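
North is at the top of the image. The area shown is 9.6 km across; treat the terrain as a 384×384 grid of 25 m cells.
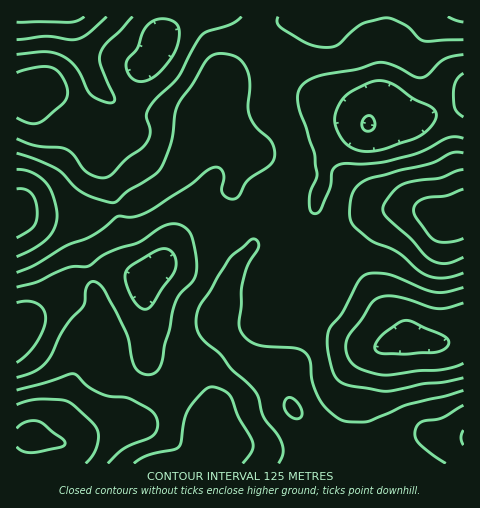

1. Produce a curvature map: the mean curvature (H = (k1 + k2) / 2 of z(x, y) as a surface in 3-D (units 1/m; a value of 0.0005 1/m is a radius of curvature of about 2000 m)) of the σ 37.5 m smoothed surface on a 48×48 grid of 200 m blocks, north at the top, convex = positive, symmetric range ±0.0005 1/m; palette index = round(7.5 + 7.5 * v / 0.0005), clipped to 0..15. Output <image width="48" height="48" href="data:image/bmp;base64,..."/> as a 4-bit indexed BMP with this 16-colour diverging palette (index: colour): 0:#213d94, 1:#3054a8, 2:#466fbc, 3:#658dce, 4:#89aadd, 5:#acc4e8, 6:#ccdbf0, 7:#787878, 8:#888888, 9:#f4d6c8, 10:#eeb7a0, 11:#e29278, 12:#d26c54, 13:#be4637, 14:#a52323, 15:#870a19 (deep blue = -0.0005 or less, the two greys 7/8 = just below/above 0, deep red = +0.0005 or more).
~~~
<image width="48" height="48" href="data:image/bmp;base64,Qk32BAAAAAAAAHYAAAAoAAAAMAAAADAAAAABAAQAAAAAAIAEAAATCwAAEwsAABAAAAAAAAAAlD0hAKhUMAC8b0YAzo1lAN2qiQDoxKwA8NvMAHh4eACIiIgAyNb0AKC37gB4kuIAVGzSADdGvgAjI6UAGQqHANuqrf66h2QiaqhjE3iZh4m6mWi3ZjeYre/c3/65iZmZvrZSADI1V5m7qovYaIqZvP/97+24eb3/u4IQAkM0WIeaiZmYm8273P/ZirzJirzuuVAAOHZlaZipaIZXqs66ve7JeKqHjO3cqFESWnaZrv25V4iJqu+2e93smZdlirzKiGNDOYe+//2GVnmom92ne83arKiImpiIm5VUJoV8//pDV4mWioiYiquoradme8l3rdhUElRa3chCWLyniYmoiYeImnMyN5ZFecgzQ2iL3bczV5qWeJy3iVRWaZVUNUEkaJckiryqzKdVZmdTVnllZjNFWbdVV1I1epZFrf/Ly8yXZDQiVmYzMlRXacmGaGNEe5d3nf/czO6nUgABQ0UhElVYrv7sqmRmjKiYnLh3ebuXQQABMAIAAjNHrtzdy3RWi6iZmoITRWeZUiUyQQESMwA0ioiZqnISaqrMqEEDRFVphVhkUyRXdAATeYiZulIDiqvf+TAURXVJynd3URaIYgAkeWaKykEmqpvO/WInmJd7yoVWQjaIYyE1ZmeryCAmu6u9/XM524e9uWM0RWealVV3ZXrdxxAWvZaN+mMWy4e9ylIzRmiql3h1VFnLlAASV1Jc/JUTiYir3FNVZ3m6h3hSIzaGQgAAAkVq3KczVni9y2V3eJvdyYqEMTZVQ0IAAViIvbhlNYnvqXV3dnve6oqoY1dFZqggAWuov+y3R6nMdnVmVFndyrmphopmd7xgBJylR87aVqmIU0aGVFr9vM3amZynmryDJphzAb66dXh3VEeoZmr9vb/5eazZi8uVJXZUJKuJhEVUWbrKeZruzN7oWr37ecy4VXdDV4d3ZVQjW+zbi+7+3v7IWKvbid3blkZlm4VUN4QlebzajP/9z//YVomZnO7spzWL/6UzWZQje8zJre3Zjf/piIdka7zsu3Vp3ZZEi3UwSs24v+ymfN7KqWQwOYi7vJYjiohlrHZyWr3JvbqFe82oqVEQSXZ4zrczaZmYmlV2nbu5qohli8uHioMBV2Ml3+hSN6vcmWV4rIZleHdnzZZFeZQCaGQjn+pjSbvciIeadiEyREZ57mEUinICimMje8u6vLmqmYabcwACRBNp3FElrHIianETarq97IeJqoeYUwACVRA3mUI2m2IzWZU2iaqrynZWqoiGQwAlVSAmZiFHmWNHiqiLqbzN2VMTmWd2ZiFHVUI3ZVRXh3ic64aMy6mc2lMkiHdmh0ISI1Vph2UQEm3/+mV5vLiL24dWd3Y1ZVMAFJqqhiIAAX//pSJWaKrP66hEZ4U2hmQBNs65YxEABJ/8YgADRHrO7clEZohmd5c0V96WQjQgBL3JQRACRorM3cY1VHqGect3mu6UI2ZTN8t0EUUwFZz9uoMjNYqZvNyIq+6UNIhmeslkNYhAA3rMh4dSJpmbyZp2eLyXd6lkaJhlepQAAnmJmKumWJq7p2h0VoqpmphmeallaYMAAIuHiIq7u6zamGdkV2iXipeKm+uGVmMAAnt0RorNypvJiWd1d0eXig=="/>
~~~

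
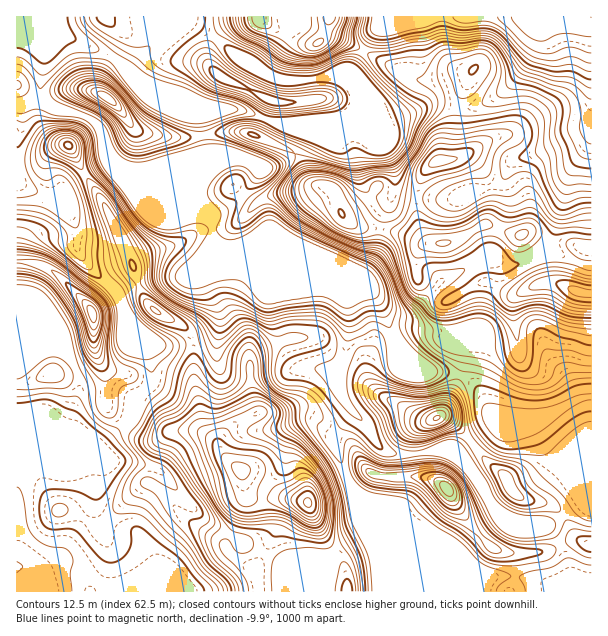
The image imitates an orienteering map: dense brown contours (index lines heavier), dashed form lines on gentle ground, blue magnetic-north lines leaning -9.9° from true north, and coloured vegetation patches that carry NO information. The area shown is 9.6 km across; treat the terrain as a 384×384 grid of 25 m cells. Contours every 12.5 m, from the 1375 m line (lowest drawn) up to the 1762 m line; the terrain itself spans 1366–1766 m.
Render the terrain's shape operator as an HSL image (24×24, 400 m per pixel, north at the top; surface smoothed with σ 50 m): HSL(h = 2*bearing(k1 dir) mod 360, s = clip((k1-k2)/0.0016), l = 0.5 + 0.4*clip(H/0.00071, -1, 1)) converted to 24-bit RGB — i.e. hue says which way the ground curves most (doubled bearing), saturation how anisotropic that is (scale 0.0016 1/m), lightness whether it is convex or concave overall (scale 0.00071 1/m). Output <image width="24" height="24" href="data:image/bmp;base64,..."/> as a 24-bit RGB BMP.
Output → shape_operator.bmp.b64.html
<image width="24" height="24" href="data:image/bmp;base64,Qk32BgAAAAAAADYAAAAoAAAAGAAAABgAAAABABgAAAAAAMAGAAATCwAAEwsAAAAAAAAAAAAAhHmAgHh/fYt7iHd0eoJ2foB+gHd9eD1aa3RBf8ZkfJZvfHyAfn6Am89wdTS6bGqAgH9/gH9/gH9/gGRUn59OgXlcc4BrgXtwf3RzeoV0fXBykJB8foqIf3CBdk1jcVyQoMu2bp6Tmmhpe3xigoJQdcxtfzWae3iAgH9/gH9/eUlj0GlgjcLsjobbfGC3pmOBfmyKk4F2bYqHgZWBgXZuelFvcH6bZL7BuUY5g20tcn89fC07pfJjK75+bjl1f3+AgHN2fDdCUbY/dfSjaiUudXM2lj9BecK6ZmqEk6SkeoObdmWMqWmKZIKQfbCWXiFKxHNgtMfTdFnOhpbf3vPYGRuHeFN9e25NbDlLsVFmsvvAWxR6tSkuTeK7YcexeVpWb4qJeI1xhnFyZHSBh2yujJm1ejJnT1Oue7N2oa5/TpiQWq+U8fLLOQNU5id6iJz8X334z/z6xWn4SwhTvu3DXGKIhV5pgHZ/eoR8gHx4eYB5gW1xYkQ2rVstQ5GNZ5eaiMmcj5u0g4WpasyYyJpbOwZhof24aBYJX3EAn5cEYQwobPXGpF67qFGckXGHf4CAf4B/gHx9f21wgUxRRa/Dp4rTk4/KdKy9qb6DgIJMfKE7ark6aiA9RLKTkSZKpDWF54q0mdsMAO5YOJk4cmNOa31blnGVmoKWd4BYe29fbFWHm76XV5KRN5dxn1l4tL16UV+iyIrJzN3pejPOZo6qek2Mcytdacagg9Dn6tX2h3XlUTdngXNlgoBXTX5Id5VkoHW8caqtR3SYsLRhi2ZyTIZ6WldzrdB/O0FfvsZBb6srgDVTnllgYTp8gdjRb+63bHoZkG8o2w4kekxwjVthgKt8baWcaXZMXYV3vK1zgBuCm/J8SY+/ckahYXGVx8uFQStw2d2kojuYbm1PgYBbVYKJmLZkhUcyekNKcmMnrq9LZXGakIO1dLKZjmKHkHeZf4B/gHp6bBaJ6f/EHx1SbDExaYwui9h0JkKG09mwmjvOmYG5k5y4S4q+qICanUimh0mxisWndKGoZl6KvcBjkVSFh1lfiIVbgH9/dj1xJsSl5v/MGQA8jPTqzfn+mGLVWDSFhNRvVzB2pnmzuY2Qezl+gaFplC2RhSwl4K1hWJ41WS9IydFbWUA4i1RSoJJqalI4fSCCzP/ktgBTXhB9mP+EQSAeXjQohqVXklQ9d2ZQa3tDhHxBgWViaHtVQQ1B3fLAQM2tzIPUYXbOhJLVxJnneKHbt83vkq/4zP/2eQo/hCZbmM+M0bpvNjJWaIBzfIFwgXx3gH9/gH9/gH9/e1FIQBYPK3+N2e2fellIRoM8bJNaeoJESZk6uLZIcEwprqw0i0sfVipsi1Z4svGsb2TSsGbeVVa0jGBqaodQfoB+e0NBTg8KqjkRiO7kHsvnmMujoJ7Xt4zSTVJ/gGm6XrqKSYGtjqLAnYSnp2aQYCxxmdtygPaSRBApc3FEnWxYYUaP5ZGiTxxVpitmi8Lf0vPvdp2+SGyYprpwUYVTY0SW1KnfT4a0zaiVP2KIm3J7f19IiGpRTDBwzP/OYgdRgHZ+gH9/bWiErnC4OMufkkP/vLnklsLEldm4m0CzR2GQzJ1bcXFNT3FEb5QzdVdWtb1tSFRya49knE6YjUE/S/dBpbIAeDRAb4BMfIB4eoCAQ6VnvFtBDSgLSewfnu/MyTnVJi7anjfq64TWz4K1YKqYWahrVIR9sap7Wmt9YH91ODuhy63v1fbbIQZF2TlVdcKpL9i1OaO7lDFCtxQTgfj/Wv3TgVwfZksufoI4Fjgbc4Y/38arp4PHxoLFdl6VZKJYb5SCWV53QJGlGNsity0AMwAetP+0ebzpwiDRmSuzHZH5atj/cCYAQDYGYnAsbYFegIB/ZFZ5J4BTz8FgeoBVmmtltoy4rImji2aOXWN4TJw+phRx/BT/zPz/kP/qTxQtfmZceDUxdUIWANpGzPD/wLn/2dD7SnXof2yAdjJJY6hPUZ9AppFhUYhEUYlXpIuUo3uxXV2jhHq1NHCdf9y25dhfUQgpkkxbqEmuZmvL0Pv5HJH5PgwDNSoAJTMAXGEWciZXldHFgqu5f3Gfl4mkr6WSP8GgZpWWj16Ell+WlWVbVnZjf5A6czIboW9ObqeeZoaddMGZnSsYSwwMp5U3qrLq89X2EcTfQv//eZHMnYXAhI+/fY/L3c/edV2tZkJdfXNbiXZmgXh1dXWBnEOek7+vfqKceXuEcH92entcpCa1ybbgnODWVouRu2hZ5dqqFU1ZV2YzYHgzc5osUFwjqpgcfikzeWNseIRugH1t"/>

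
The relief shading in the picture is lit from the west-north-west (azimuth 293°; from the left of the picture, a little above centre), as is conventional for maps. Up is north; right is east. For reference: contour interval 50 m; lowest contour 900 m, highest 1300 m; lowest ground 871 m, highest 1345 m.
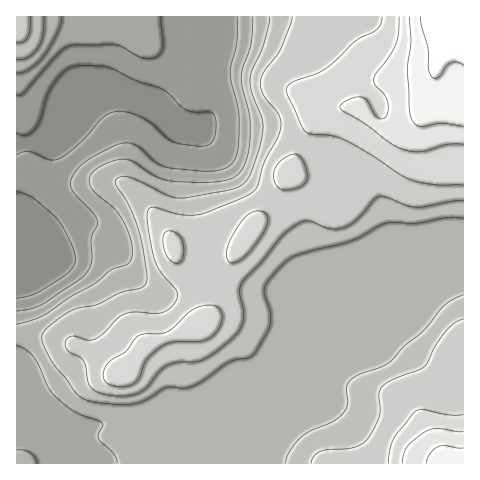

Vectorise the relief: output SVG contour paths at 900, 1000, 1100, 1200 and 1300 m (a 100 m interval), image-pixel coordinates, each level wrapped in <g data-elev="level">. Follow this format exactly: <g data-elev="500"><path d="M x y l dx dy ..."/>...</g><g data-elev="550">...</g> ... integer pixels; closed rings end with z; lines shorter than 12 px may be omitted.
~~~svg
<g data-elev="900"><path d="M17 192l16 6 24 20 13 24 5 17-3 10-11 9-26 16-18 4"/><path d="M17 133l9 2 8-5 5-8 8-26 7-13 13-14 13-4 29 2 27 13 24 8 8 5 12 12 7 5 7 2 14 0 5 1 2 3 1 7-1 13-3 7-6 3-10 0-23-4-21-18-9-6-14-5-13-1-7 2-6 4-21 23-23 18-10 1-21-9-6 1-5 3"/></g><g data-elev="1000"><path d="M37 463l-2-5-5-5-6-3-7 0"/><path d="M17 345l9 5 8 7 14 31 9 10 19 14 26 11 1 3-4 7-1 5 16 16 3 5 0 4"/><path d="M17 73l5-1 6-2 15-14 15-24 4-15"/><path d="M253 17l-2 28-8 23-2 9 1 11 8 29 0 26-3 16-6 13-6 5-8 3-27 2-26-1-10-2-12-5-19-12-7-3-13 2-16 7-7 8 0 9 5 8 21 17 8 12 8 22 0 9-1 7-5 5-15 5-16 14-25 13-25 18-13 5-15 4"/></g><g data-elev="1100"><path d="M463 319l-9 4-8 8-10 15-8 16-4 5-32 13-11 8-2 7 1 15-1 7-7 15-7 9-12 7-32 3-7 5-3 7"/><path d="M17 42l5 0 5-4 3-7 0-14"/><path d="M292 17l-2 8-9 24-16 21-4 10 0 7 2 6 15 20 3 12-3 12-14 27-7 23-4 5-8 5-45 17-19 1-27-8-5 2-2 5 1 9 7 36 6 14 15 17 1 8-6 9-9 6-8 1-21-2-10 3-7 5-13 14-8 5-7 1-14-4-7 3-2 4 1 5 4 5 10 4 4 4 4 21 3 6 7 4 11 3 14 1 11-2 12-6 13-16 8-7 11-3 22-1 20-12 15-14 7-10 2-12-5-22 4-10 20-21 18-23 19-14 8-2 21 7 14 0 13-8 18-20 5-4 7 1 20 8 10 2 37-6 10 0"/></g><g data-elev="1200"><path d="M463 432l-25-3-12 2-19 15-3 8-2 9"/><path d="M399 17l0 16-3 12-6 10-13 18-3 5 1 6 9 10 3 7 1 8-2 7-3 3-5-1-4-5-7-13-6-3-7 1-8 3-6 4 0 4 24 14 27 21 14 6 16 2 26-8 16 0"/></g><g data-elev="1300"><path d="M420 17l2 9 6 23 1 20 3 8 3 1 3-1 9-11 4-3 7-1 5 3"/></g>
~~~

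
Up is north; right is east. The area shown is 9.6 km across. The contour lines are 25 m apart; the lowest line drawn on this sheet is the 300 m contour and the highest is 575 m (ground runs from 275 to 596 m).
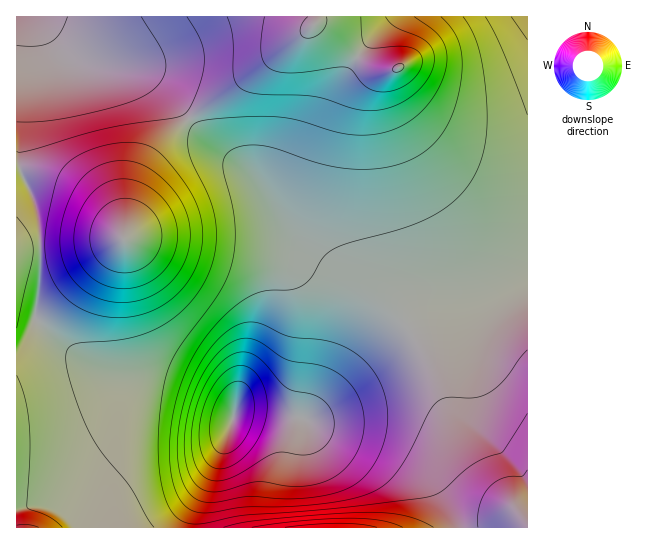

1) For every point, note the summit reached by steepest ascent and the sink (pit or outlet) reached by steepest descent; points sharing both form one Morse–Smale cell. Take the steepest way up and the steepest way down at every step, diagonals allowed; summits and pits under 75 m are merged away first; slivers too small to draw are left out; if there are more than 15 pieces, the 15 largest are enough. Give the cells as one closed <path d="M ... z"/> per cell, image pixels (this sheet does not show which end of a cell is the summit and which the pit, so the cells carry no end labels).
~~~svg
<path d="M38 16l-22 1 0 510 177 1 4-23 30-67 6-23 4-3 24 0 44 7 6-6 14-24 32-59 7-19 0-12-5-10-10-10-46-34-48-67-16-14-21-15-25-24-31-38-11-8-18-8-36-6-24-8-17-14z"/><path d="M527 16l-488 0 0 2 17 25 17 14 24 8 36 6 18 8 11 8 31 38 25 24 21 15 16 14 48 67 39 28 17 16 5 10-1 18-14 29-32 56-12 16 2 1 79-75 35-28 29-15 56-14 22-10z"/><path d="M527 277l-21 10-56 14-29 15-35 28-79 75-46-7-24 0-4 3-6 23-30 67-4 22 334 1z"/>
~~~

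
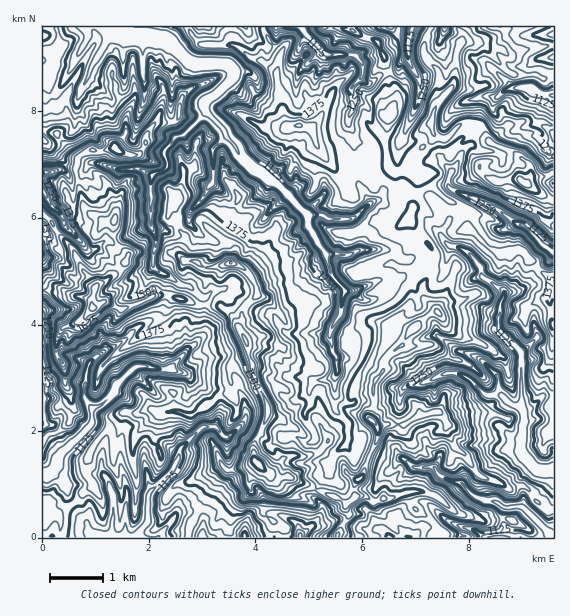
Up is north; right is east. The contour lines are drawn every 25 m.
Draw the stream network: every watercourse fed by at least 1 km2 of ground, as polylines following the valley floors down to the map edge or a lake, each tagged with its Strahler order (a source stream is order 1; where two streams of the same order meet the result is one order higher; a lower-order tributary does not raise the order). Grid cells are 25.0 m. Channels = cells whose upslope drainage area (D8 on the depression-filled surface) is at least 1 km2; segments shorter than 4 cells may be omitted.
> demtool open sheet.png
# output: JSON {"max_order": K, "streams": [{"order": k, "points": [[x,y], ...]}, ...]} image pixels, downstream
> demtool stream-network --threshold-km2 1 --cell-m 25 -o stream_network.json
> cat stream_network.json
{"max_order": 3, "streams": [{"order": 1, "points": [[413, 467], [416, 468], [433, 467], [440, 476], [452, 481], [461, 483], [469, 492], [476, 497], [479, 497], [487, 501], [495, 501], [505, 508], [511, 508], [512, 507], [521, 507], [524, 508], [553, 537]]}, {"order": 1, "points": [[347, 444], [348, 441], [348, 423], [335, 409], [335, 377], [336, 375]]}, {"order": 1, "points": [[227, 437], [224, 436], [216, 427], [204, 427], [201, 428], [180, 449], [179, 452], [179, 459], [176, 461], [172, 471], [152, 491], [151, 491], [148, 496], [148, 520], [140, 532], [133, 537], [96, 537]]}, {"order": 1, "points": [[305, 413], [305, 411], [311, 404], [309, 389], [313, 381], [316, 380], [325, 380], [331, 377], [333, 377], [336, 375]]}, {"order": 2, "points": [[523, 411], [524, 413], [524, 424], [523, 425], [523, 435], [521, 436], [521, 452], [523, 455], [535, 468], [540, 471], [549, 471], [551, 469], [553, 469]]}, {"order": 2, "points": [[93, 409], [92, 412], [92, 423], [91, 425], [59, 456], [55, 469], [48, 475], [43, 475]]}, {"order": 1, "points": [[43, 401], [43, 424]]}, {"order": 2, "points": [[501, 396], [503, 396], [511, 404], [516, 407], [520, 407], [523, 411]]}, {"order": 1, "points": [[500, 389], [501, 396]]}, {"order": 1, "points": [[423, 383], [432, 380], [435, 377], [444, 375], [445, 373], [459, 373], [469, 379], [485, 395], [500, 395], [501, 396]]}, {"order": 2, "points": [[336, 375], [337, 373], [336, 356], [332, 351], [332, 343], [329, 337], [329, 335], [331, 333], [331, 329], [332, 327], [341, 313], [341, 304], [343, 303], [344, 289]]}, {"order": 1, "points": [[185, 373], [169, 369]]}, {"order": 2, "points": [[169, 369], [160, 369], [159, 368], [151, 368], [149, 367], [136, 367], [132, 369], [116, 385], [115, 388], [115, 392], [104, 403], [99, 407], [95, 407], [93, 409]]}, {"order": 1, "points": [[183, 355], [183, 356], [169, 369]]}, {"order": 1, "points": [[101, 353], [89, 364], [87, 371], [87, 381], [84, 385], [84, 396], [89, 405], [93, 409]]}, {"order": 1, "points": [[353, 291], [345, 291], [344, 289]]}, {"order": 2, "points": [[344, 289], [336, 281], [331, 273], [331, 271], [328, 265], [328, 261], [327, 260], [327, 253]]}, {"order": 1, "points": [[187, 285], [183, 285], [177, 283], [168, 275], [159, 272], [153, 267], [153, 252], [156, 247], [156, 237], [151, 227], [151, 201], [152, 200], [152, 197], [151, 196], [151, 181], [153, 176], [157, 172]]}, {"order": 2, "points": [[327, 253], [319, 245], [312, 231], [309, 228], [308, 225], [308, 216], [307, 215]]}, {"order": 1, "points": [[360, 251], [357, 251], [351, 255], [327, 253]]}, {"order": 1, "points": [[452, 247], [457, 247], [468, 252], [481, 268], [481, 276], [484, 279], [492, 283], [496, 287], [500, 288], [504, 292], [504, 297], [500, 304], [499, 328], [500, 331], [520, 351], [521, 353], [521, 407], [523, 408], [523, 411]]}, {"order": 1, "points": [[63, 217], [60, 213], [51, 205], [43, 191]]}, {"order": 2, "points": [[307, 215], [276, 183], [268, 179], [259, 171], [256, 171], [252, 168], [240, 156], [235, 145], [225, 136]]}, {"order": 1, "points": [[368, 205], [365, 207], [353, 219], [328, 219], [321, 215], [307, 215]]}, {"order": 1, "points": [[209, 187], [209, 185], [213, 181], [213, 148], [223, 139], [224, 139], [225, 136]]}, {"order": 1, "points": [[451, 173], [448, 179], [448, 185], [453, 191], [456, 191], [463, 195], [465, 195], [473, 199], [476, 199], [491, 207], [493, 207], [505, 216], [511, 219], [516, 224], [521, 224], [521, 225], [525, 227], [540, 241], [543, 245], [553, 252]]}, {"order": 2, "points": [[157, 172], [161, 172], [167, 168], [167, 160], [164, 156], [164, 152], [165, 149], [173, 141], [173, 139], [177, 136], [181, 136], [184, 135], [204, 115], [204, 108]]}, {"order": 1, "points": [[125, 169], [141, 169], [149, 175], [157, 172]]}, {"order": 2, "points": [[225, 136], [225, 133], [223, 128], [205, 111], [204, 108]]}, {"order": 1, "points": [[349, 117], [349, 115], [353, 109], [353, 95], [352, 93], [352, 87], [361, 77], [363, 75], [363, 64], [355, 55], [327, 55], [304, 32], [301, 27]]}, {"order": 3, "points": [[204, 108], [204, 103], [208, 99], [216, 95], [233, 77], [233, 69], [228, 64], [195, 64], [188, 61], [168, 41], [165, 40], [156, 39], [155, 37], [149, 37], [148, 36], [124, 36], [115, 32], [111, 28], [109, 28]]}, {"order": 1, "points": [[419, 95], [419, 91], [420, 89], [420, 81], [419, 80], [419, 77], [413, 71], [408, 60], [408, 55], [407, 53], [407, 43], [408, 41], [409, 27]]}, {"order": 1, "points": [[503, 92], [507, 89], [512, 89], [513, 88], [528, 88], [529, 89], [537, 91], [543, 95], [553, 95]]}, {"order": 1, "points": [[88, 77], [93, 63], [104, 47], [105, 41], [109, 36], [109, 33], [111, 32], [111, 29], [109, 28]]}]}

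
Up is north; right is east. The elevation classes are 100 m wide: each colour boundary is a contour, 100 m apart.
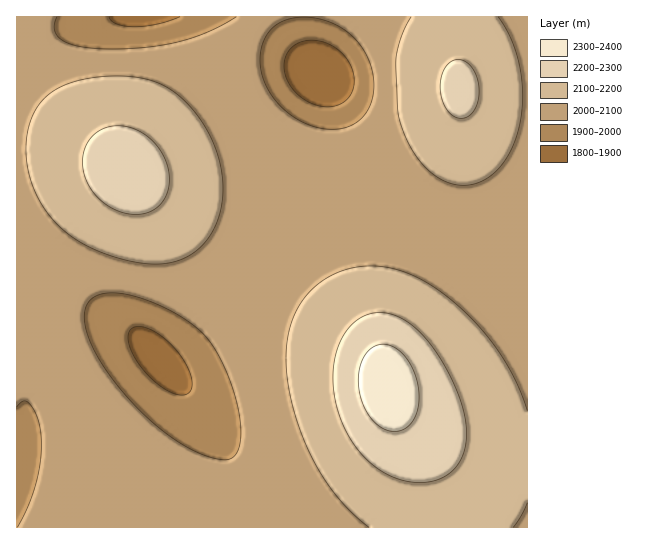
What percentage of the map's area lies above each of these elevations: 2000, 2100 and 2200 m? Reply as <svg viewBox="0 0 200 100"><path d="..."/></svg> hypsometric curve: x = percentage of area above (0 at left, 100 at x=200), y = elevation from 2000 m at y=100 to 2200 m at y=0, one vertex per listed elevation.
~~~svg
<svg viewBox="0 0 200 100"><path d="M175 100l-101-50-55-50"/></svg>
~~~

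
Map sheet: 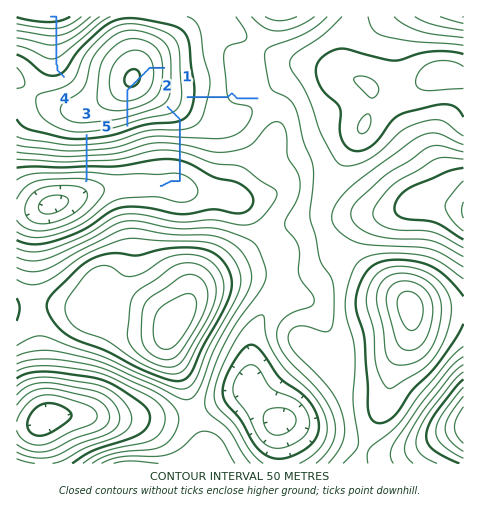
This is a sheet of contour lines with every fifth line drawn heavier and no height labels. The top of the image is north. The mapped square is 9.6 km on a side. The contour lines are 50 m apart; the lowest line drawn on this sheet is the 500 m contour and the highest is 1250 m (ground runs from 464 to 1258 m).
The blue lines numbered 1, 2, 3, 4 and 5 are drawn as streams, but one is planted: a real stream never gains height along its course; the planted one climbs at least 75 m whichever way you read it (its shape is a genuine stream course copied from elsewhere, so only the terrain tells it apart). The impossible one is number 5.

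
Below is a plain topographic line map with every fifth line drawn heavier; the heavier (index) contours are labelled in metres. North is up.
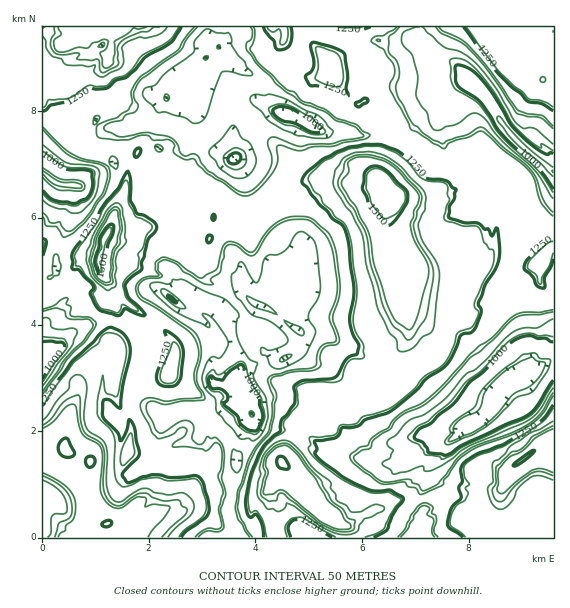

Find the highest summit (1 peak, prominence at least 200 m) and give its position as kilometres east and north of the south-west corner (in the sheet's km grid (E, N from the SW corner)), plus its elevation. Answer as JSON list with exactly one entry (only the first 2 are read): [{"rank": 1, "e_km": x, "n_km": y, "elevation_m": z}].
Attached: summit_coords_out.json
[{"rank": 1, "e_km": 6.56, "n_km": 6.44, "elevation_m": 1588}]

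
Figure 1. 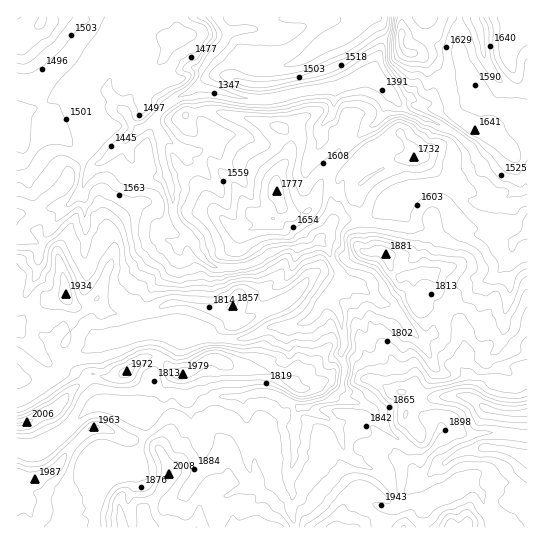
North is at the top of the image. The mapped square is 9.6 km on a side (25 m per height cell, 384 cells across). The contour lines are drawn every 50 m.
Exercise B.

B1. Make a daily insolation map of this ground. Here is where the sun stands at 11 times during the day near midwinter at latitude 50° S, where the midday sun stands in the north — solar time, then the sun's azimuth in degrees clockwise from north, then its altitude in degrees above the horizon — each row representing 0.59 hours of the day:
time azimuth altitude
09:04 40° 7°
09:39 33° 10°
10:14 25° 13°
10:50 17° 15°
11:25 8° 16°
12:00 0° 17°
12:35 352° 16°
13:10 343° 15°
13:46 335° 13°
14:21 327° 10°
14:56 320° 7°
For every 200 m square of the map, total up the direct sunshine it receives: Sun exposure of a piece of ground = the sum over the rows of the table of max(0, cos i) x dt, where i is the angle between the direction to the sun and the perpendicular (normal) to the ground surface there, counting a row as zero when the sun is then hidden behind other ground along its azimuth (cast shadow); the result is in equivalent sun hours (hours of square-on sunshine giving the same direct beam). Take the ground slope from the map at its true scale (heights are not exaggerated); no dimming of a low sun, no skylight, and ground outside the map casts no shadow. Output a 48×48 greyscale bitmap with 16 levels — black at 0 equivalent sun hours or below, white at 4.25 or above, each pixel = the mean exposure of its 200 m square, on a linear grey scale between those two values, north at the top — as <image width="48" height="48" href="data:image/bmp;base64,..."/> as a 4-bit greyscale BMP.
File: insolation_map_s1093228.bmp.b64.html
<image width="48" height="48" href="data:image/bmp;base64,Qk32BAAAAAAAAHYAAAAoAAAAMAAAADAAAAABAAQAAAAAAIAEAAATCwAAEwsAABAAAAAAAAAAAAAAABEREQAiIiIAMzMzAERERABVVVUAZmZmAHd3dwCIiIgAmZmZAKqqqgC7u7sAzMzMAN3d3QDu7u4A////ADI0VlVVZXh4h2d4iJp6qYmGeamZmXZkMzRVVFV2dWeIh2ZnmJeJqoiYibd53LlSI0VVRVV4e5RWdmeGeYeHiYZkNjRnmqZVVFQzRlV8u6QjZ0NYh3dWeJZGpkEBNWRVZUUhNVVXh3ciSHdnZWZ2eIqrdGYwASMzIs3WJEVVVEV1V3Z2VlV2Z4u1NFdyAAABIqmbYjRFVTSZd3ZmVWVmZoY0RYmZcQAAExAmowEiJFeIdmZmVVVmVnRVZ1I6u4ZXqwABWSACeLt3dWd2ZmZVVmZ2dBEleIh1RDAAFribp3mGZXd3dlRGiFZWYhZSIRAAAPtBEny4VEaId2Z3ZlIVQTV2RUQgABECMq3qMjQzM0MyFFVUZjEAJ6hREmUQAAbO/0atsxEAASIAEAAAAAAAADIAEkSJmK7tzDRYyzAAATMAAAAAAANnYjMSi7i///yHd3ZEaIiWMhNGMAASJHl2iUerqqqqVpu4VWMlecze1RPfxiV4iHqaenaZiJqVdmiaqTJlJGeK3szM7//+3dvLpFl4aayGiHZYdxZkVEVWi8uXirhWq7rLqVV2ialYdoh3h0UzUzIjNFVUQyEQA0WImWaHmFIjVnZ4h3QyEhEBEQAREQJFIAAUd1iJlzATZ3dmZoUxASJWZmMAE1U0hiABRziIcxNDWId2h2dUNpVWd6zLzMuGaaYRE2Z0ITRTVomHh0inZ4hWeIz/7d7sp5yCETQhEBQjRlipeGaGeIhUeZjMzO///HnHISAAA0MjIkNpioiWiHd0aLqZmkADari9lhAAFZuqdUZmm7d3l3WGeZmHdCIAAEd812IRNWi8zJiHeMp8lmd3ZndmYzQxAAADZWbL3dupmql1ZlNsl3dodlQjEjIhAAEAE23v/cuGd2ZUNXh3t3Z5ZENiASSFMSEAEmmaqYZWVWd2ZEZ3q3mpdCNTRFp1d0NSESI1ZmZ2Z4h3ZVdTOKmphlZnd5lpg0eIQiIzRVeYiGVomZh2ImmKqqlmaJVpZVZ4YzMiIjV4hVVWZpd3ZGqYh4lEeVSWZ3Z3dEdRAAASRWlyAnd3d0mXdkU2lklleYRXh3V2MQACVWUyElZ4mkJndWVIdpdniadGh4hFZUMzREIRE0V5lkIlZmRzJXZ4iIhUeGqlRmiWRRADZkVVVUQROYQhE0VlQjVVdmXOhGq9ogA2ZVVVVFZkMVISNCEAE0VUSHVK27zFEEdmZVVVVFZ5UQN1QhJYvu2UJnYyjucAJnd2ZGVVVVVTEyBc29/8us7+x6qHVTI0RVVUQ3ZlRmVhJDACepUQAAFHmKunQhACRVVDIVVWVEQ0M0IAEgATVTEAABRlMQASRVQidyJFZ1Q1VUVpU0arvN24MAAiEAACRUMplgEkVnVFZmUyAmh1REWK21ABIAASVDJoVhESRWZUVmUxATd3ZmQ1esowMzVlRDNlWEIRNFdkRFRDMhWZiIhkVXm2NWlzMzRVV2QSI1ZkRWd2ZnVndUVmNFWLp3h2MiRVVXdUQ0ZlZndnrKMiM0RFVFVXd4d2MzeGVQ=="/>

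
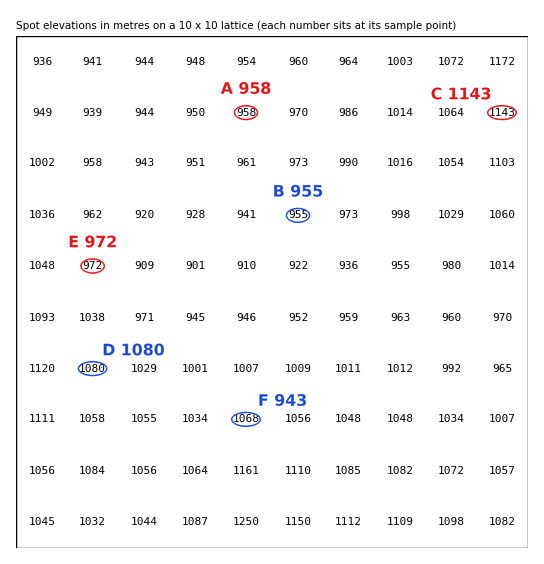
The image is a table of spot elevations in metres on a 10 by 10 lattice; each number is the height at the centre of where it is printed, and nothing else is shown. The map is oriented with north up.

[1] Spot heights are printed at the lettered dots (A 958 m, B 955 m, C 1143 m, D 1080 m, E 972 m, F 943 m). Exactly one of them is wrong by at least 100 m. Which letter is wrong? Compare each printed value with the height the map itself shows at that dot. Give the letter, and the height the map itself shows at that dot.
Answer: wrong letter F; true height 1068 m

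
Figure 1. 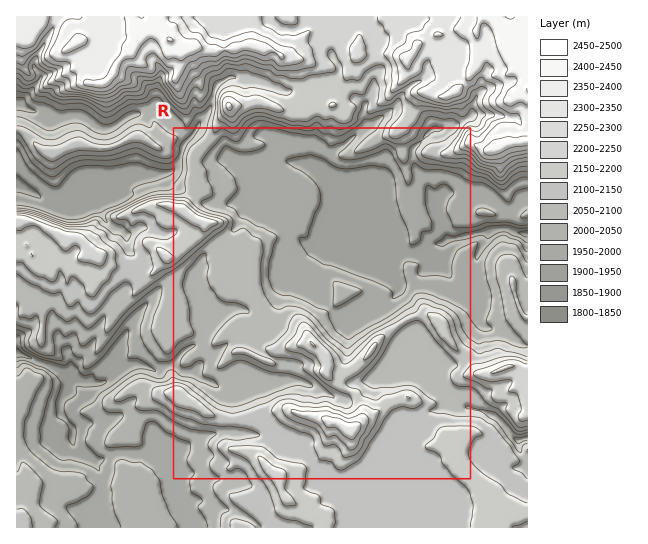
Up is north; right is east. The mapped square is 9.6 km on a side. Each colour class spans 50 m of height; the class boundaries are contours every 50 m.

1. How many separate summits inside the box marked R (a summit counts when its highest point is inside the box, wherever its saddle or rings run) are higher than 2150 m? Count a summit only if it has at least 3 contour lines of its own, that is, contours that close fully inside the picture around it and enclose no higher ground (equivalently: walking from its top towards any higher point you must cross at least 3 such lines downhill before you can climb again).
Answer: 1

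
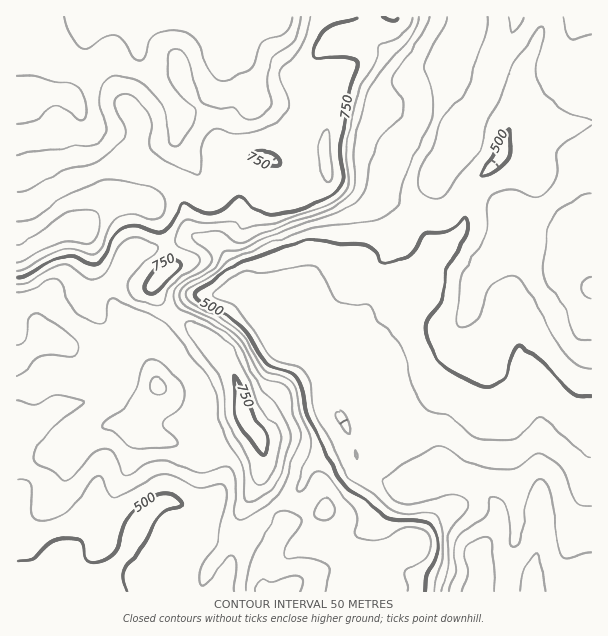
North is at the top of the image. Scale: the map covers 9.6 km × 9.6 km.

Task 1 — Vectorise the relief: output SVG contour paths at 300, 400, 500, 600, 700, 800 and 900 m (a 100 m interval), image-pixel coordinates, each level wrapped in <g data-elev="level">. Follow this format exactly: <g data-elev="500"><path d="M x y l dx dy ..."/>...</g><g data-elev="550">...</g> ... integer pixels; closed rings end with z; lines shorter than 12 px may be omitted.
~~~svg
<g data-elev="300"><path d="M461 591l6-18-2-18 1-7 7-7 12-4 4 2 3 6 3 46"/><path d="M520 591l3-21 7-10 6-6 3 3 6 34"/></g><g data-elev="400"><path d="M441 591l7-24 1-24 1-10 5-9 12-14 1-4-2-5-5-5-9-2-12 3-23 8-12 0-6-2-8-6-7-9-2-6 2-5 11-7 36-21 6-3 6 1 24 15 15 5 13 2 20-1 19-13 5-1 4 1 12 7 8 7 4 8 6 20 3 5 6 3 9 1"/><path d="M357 459l-1-3 0-5z"/><path d="M350 434l-5-3-6-8-3-7 0-4 5 0 6 5 3 9z"/></g><g data-elev="500"><path d="M425 591l2-15 8-15 2-9 0-15-4-10-10-5-30-3-7-2-20-17-22-16-8-11-28-57-6-27-4-9-8-7-18-6-6-4-23-34-16-13-28-16-4-4 1-5 20-12 20-15 70-23 57 4 13 6 7 11 13-1 15-7 14-19 24-4 7-4 9-9 3 7-1 11-19 28-2 9-4 26-4 7-10 12-2 6 2 15 10 21 9 9 27 15 8 3 7 0 9-3 7-6 3-6 5-21 3-4 5-1 27 20 16 20 8 6 7 4 12 0"/><path d="M17 560l15-1 18-16 9-3 12-2 7 1 5 4 3 15 1 3 6 2 11-3 7-4 5-5 9-27 9-12 24-17 7-1 8 2 6 4 3 4-15 6-8 6-15 27-18 23-2 12 3 13"/><path d="M482 176l-2 0 1-2 12-16 10-23 6-6 1 21-1 8-11 10z"/></g><g data-elev="600"><path d="M325 591l4-19-2-8-12-4-25-1-5-2 0-5 2-6 12-19 2-6-1-3-3-3-13-4-6 2-4 3-20 38-7 24-2 13"/><path d="M318 519l9 1 7-5 0-9-7-8-3-1-3 2-6 10-1 6z"/><path d="M17 400l18 4 16-8 8-1 24 6-2 4-30 24-17 26 0 4 3 5 17 9 9 7 5 0 6-4 21-23 6-4 6 0 7 5 7 17 5 4 6-2 14-9 12-3 13 2 27 10 8 0 16-6 8 2 4 4 2 7-2 32 1 4 3 3 7-1 27-15 6-7 7-13 15-43 0-9-8-20-3-21-7-6-15-4-4-3-6-7-12-23-8-11-18-13-36-19-3-5 0-6 6-8 25-15 6-6 7-12 21-3 25-13 65-22 15-8 9-8 6-10 5-26 8-21 18-19 6-12 0-11-9-13 0-9 28-41 6-12 2-7"/><path d="M17 345l4-2 4-4 5-22 3-3 5-1 7 4 26 19 6 6 1 5-2 6-4 3-24 0-10 3-6 4-11 13-4 2"/><path d="M591 299l-7-4-3-5 3-9 7-5"/><path d="M591 193l-9 2-16 9-8 6-6 8-5 12-4 39 3 13 19 26 9 27 7 5 10 2"/><path d="M509 17l3 16 7-8 5-8"/><path d="M563 17l3 15 4 6 6 1 15-4"/></g><g data-elev="700"><path d="M258 485l8-3 7-11 8-28-2-12-19-25-20-45-9-16-10-9-15-9-12-5-8 0-1 4 4 9 25 33 7 12 3 12 4 31 19 32 7 25z"/><path d="M157 395l7-2 2-6-5-7-6-3-3 3-1 7 2 6z"/><path d="M17 284l10-2 22-13 13-4 10 2 17 12 9-1 6-3 4-5 9-21 5-6 7-5 9 0 16 5 4 5-4 6-13 12-9 10-4 8 0 6 3 6 6 4 13 5 9 1 5-4 5-12 4-6 21-15 5-6 0-5-2-3-18-9-4-4 2-11 8-10 6-1 16 3 24-2 5 2 7 5 3 0 50-12 26-9 14-7 8-8 4-9-1-37 13-57 17-27 3-18 4-3 12-3 6-3 8-9 3-9"/></g><g data-elev="800"><path d="M17 271l9-2 22-13 15-6 11-1 15 5 6-1 5-5 10-21 7-9 6-3 8-1 21 5 6 0 5-6 2-10-4-9-10-6-28-8-18 0-7 2-32 14-33 22-16 4"/><path d="M17 192l12-3 37-19 29-7 21-17 7-8 3-6-1-7-8-14-2-6 2-7 6-4 6 1 6 3 13 16 3 11-2 18 6 10 18 12 22 8 5 0 2-6-1-21 3-8 6-6 8-2 18 4 22-4 15-6 13-11 3-6 0-6-8-20-1-9 4-6 12-12 5-7 10-30"/><path d="M325 182l2 0 3-2 2-6-2-40-3-5-3 1-3 5-2 17 1 13z"/></g><g data-elev="900"><path d="M17 124l16-3 17-12 6-3 9 2 15 12 3 0 3-2 1-7-3-16-4-6-6-5-6-2-14-1-18-5-19-1"/><path d="M63 17l6 15 8 12 4 4 6 0 18-11 11-2 7 5 9 17 6 3 6-3 6-16 7-8 13-3 13 3 14 9 15 32 4 5 6 2 27-11 5-6 9-20 22-13 5-6 2-8"/></g>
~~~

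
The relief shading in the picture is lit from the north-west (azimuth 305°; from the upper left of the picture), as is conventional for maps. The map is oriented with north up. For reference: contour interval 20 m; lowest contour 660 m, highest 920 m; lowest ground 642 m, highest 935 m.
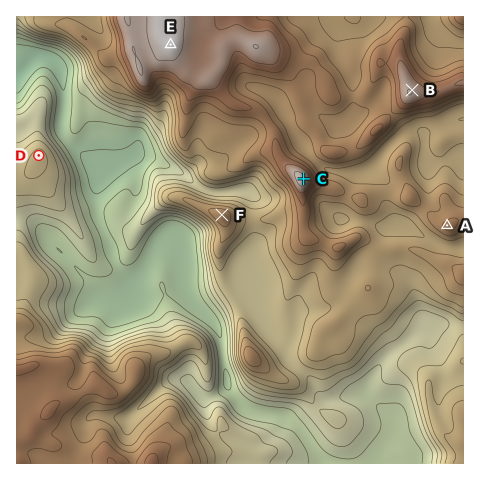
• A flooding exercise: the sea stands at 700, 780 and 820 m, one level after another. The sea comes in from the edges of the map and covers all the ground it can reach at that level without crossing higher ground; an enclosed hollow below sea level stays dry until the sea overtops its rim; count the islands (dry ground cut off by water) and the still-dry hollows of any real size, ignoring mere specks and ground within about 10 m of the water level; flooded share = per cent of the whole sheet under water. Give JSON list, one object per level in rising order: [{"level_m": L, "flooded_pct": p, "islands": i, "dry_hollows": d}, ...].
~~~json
[{"level_m": 700, "flooded_pct": 16, "islands": 0, "dry_hollows": 0}, {"level_m": 780, "flooded_pct": 44, "islands": 1, "dry_hollows": 0}, {"level_m": 820, "flooded_pct": 64, "islands": 2, "dry_hollows": 0}]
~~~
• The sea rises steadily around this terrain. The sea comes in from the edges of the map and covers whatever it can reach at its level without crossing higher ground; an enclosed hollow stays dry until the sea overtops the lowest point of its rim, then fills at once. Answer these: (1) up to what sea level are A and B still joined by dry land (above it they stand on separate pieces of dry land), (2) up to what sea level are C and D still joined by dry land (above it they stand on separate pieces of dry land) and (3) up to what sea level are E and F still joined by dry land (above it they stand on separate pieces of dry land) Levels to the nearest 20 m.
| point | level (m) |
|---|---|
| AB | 820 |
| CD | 700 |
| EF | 800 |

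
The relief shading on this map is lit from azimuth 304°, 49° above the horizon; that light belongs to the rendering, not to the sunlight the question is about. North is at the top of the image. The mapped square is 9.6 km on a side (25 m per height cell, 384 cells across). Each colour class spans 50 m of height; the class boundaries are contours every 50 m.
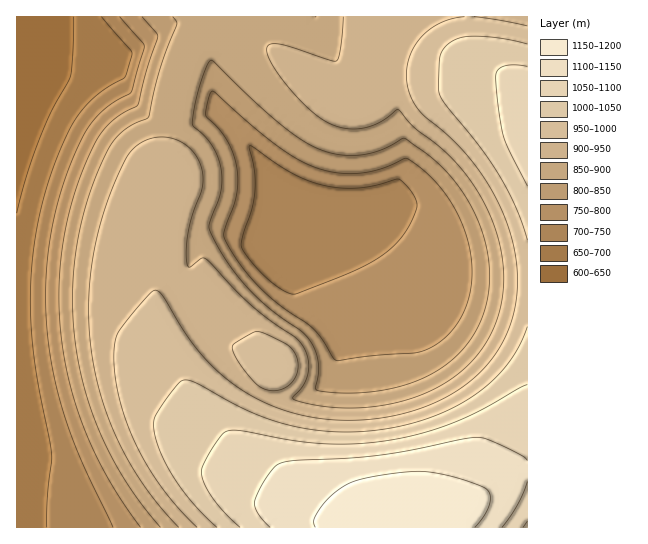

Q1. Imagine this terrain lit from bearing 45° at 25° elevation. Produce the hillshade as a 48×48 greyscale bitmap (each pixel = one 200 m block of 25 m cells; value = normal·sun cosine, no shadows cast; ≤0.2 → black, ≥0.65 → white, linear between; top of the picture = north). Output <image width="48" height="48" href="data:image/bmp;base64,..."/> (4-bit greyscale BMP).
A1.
<image width="48" height="48" href="data:image/bmp;base64,Qk32BAAAAAAAAHYAAAAoAAAAMAAAADAAAAABAAQAAAAAAIAEAAATCwAAEwsAABAAAAAAAAAAAAAAABEREQAiIiIAMzMzAERERABVVVUAZmZmAHd3dwCIiIgAmZmZAKqqqgC7u7sAzMzMAN3d3QDu7u4A////AHd3d3ZUMiEREiM0RWZnd3d4iIiIiIiIiHd3d2ZTMhERIjNFVmd3d3eIiIiIiIiIiHd3d2VDIRESI0RWZ3d3d3iIiIiZmZmZmHd3dlQyEREiNFZnd3d3eIiIiImZmZmZmXd3ZUMiERIzRWd3d3d4iIiJmZmZmZmZmXd3ZTIhESNFZnd3d4iJmZmZmZmZmZmZmXd2VDIREjRWd3d3iJmqqqqqqqqZmZmZmXd2QyIRIzVnd3d4maq7u7u7uqqqmZmZmXdlQyISI0Z3d3eJqrvMzMy7u6qqmZmZmXdkMiIiNFd3d4iau8zMzMzLu7qqmZmZmXZUMiIjRWd3eImrzMzMzMy7u6qqmZmZmXZTMiIzVnd3eJq8zLvMzLu7uqqpmZiIiGVDIiI0V3d3iavMp3ibu7qqqqqZmYiIiGVDIiNFZ3d4mrzIRFeauqqZmZmZiIiIh1VDIiNFd3d4q8yERnirupmZmZmYiHd3d1QzIjNWd3eJq8hFeIrNypiIiIiIh3d3d1QzIjRWd3eJu5VXiJvu2oiIiIiIh3ZmZlQzIzRXd3iaumV4ib7/2oiIiIiId2ZmZlQzM0Vnd3iauGeIm+/+yYiIiIiId2ZVVUQzM0Vnd3iap3iJzv/smIiIiIiId2VVVUQzM0Vnd4ial3ib7/7JiIiIiIiId2VUREQzM0Vnd4iah4i+/+uYiIiIiIiId2VEREQzNEV3d4iaiIrf/rmIiIiIiIiId1VENERDNFZ3d4iZiJzv7JiIiIiIiIh3dlRDM1RDNFZ3d4iZiK3/yYiIiIiIiId3dlQzM1RERFZ3d4iZic79qIiIiIiIh3d3dkMyM1VERFZ3d3iZmt7amIiIiIiHd3d3ZUMiI1VERFZnd3iZm9ypiIiIiIh3d3d3ZTMiIlVERFVnd3iJmqmZmIiIh3d3d3d2VDIiIlVURFVnd3iImZmZmIh3d3d3d3d1QyISI2VURFVnd3eImZmqmYh3d3d3d3ZkMiESI2ZVRVVnd3eIiaqqqYdlVFVWZ2VDIhESM2ZVVVVmd3d4mqu7qXQyMzRFVVQyIREiNGZlVVVmd3d4mru7pzIiM0RFVVMiEREjRXZlVVVmd3eJq7zLlCIzNERVVUIhERI0VXdmVVVmeIiau8zKUiMzRFVWZkIREiM1Znd2ZWZniJmrvMy2MjNERVVmZkIiIjRVZnd2ZmZ3iZmqvMtzMzRFVWZmdjIiM0VmZnd3Znd4mYiIrLczNERVZmZ3djIzRFZmZnd3d3eIl1d4m5QzRFVWZnd3djNEVmZmZnd3d3iJdFZ4mWM0RVZmd3d3dkRWZmZmZnd3d3iIY0Z3iWREVWZ3d3d3dkRmdmZmd3d3d3iIU0Z3iGRVVmd3iId3dlVndmZ3iHd3d3eHQ0V3iGVWZneIiHd3d2Znd3d4mXd3d3d1MjVnd2Vmd3iJmHZ3h2Z3d3iZqnd3d3dSIjRnd2Znd4iZl2Z3iHd3iJmqu3d3d3UhIjRWdmZ3iImalmZ3eIiImaq7u3d3d2MSIzRmZmd4iJmqhmZ3eImYmqu7uw=="/>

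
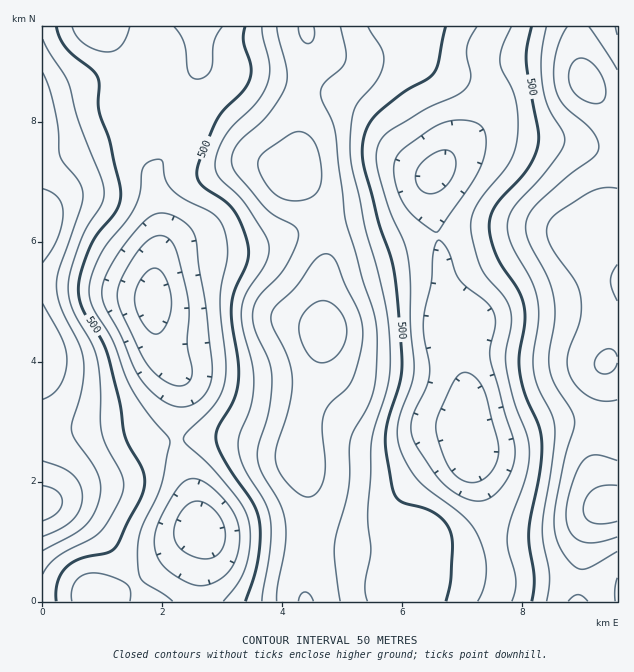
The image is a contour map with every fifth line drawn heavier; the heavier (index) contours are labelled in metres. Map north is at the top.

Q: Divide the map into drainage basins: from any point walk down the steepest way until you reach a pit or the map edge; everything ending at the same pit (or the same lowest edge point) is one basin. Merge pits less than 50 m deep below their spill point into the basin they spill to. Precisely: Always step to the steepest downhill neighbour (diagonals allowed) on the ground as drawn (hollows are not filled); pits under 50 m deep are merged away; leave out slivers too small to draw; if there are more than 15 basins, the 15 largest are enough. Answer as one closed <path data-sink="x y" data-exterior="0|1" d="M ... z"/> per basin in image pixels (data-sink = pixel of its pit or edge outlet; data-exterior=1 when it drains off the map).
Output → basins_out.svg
<path data-sink="154 301" data-exterior="0" d="M305 26l-153 0 1 25-13 11-24 12-74 22 1 407 12-5 34-20 30-12 35-22 18-4 57-3 69 16 5-36 13-42 6-27 0-62 5-30-1-30-6-18-14-21-14-12 6-22 0-53 10-39 0-28z"/><path data-sink="472 450" data-exterior="0" d="M535 227l-62 3-45 8-57 19-31 7-13 10-5 21 0 53-6 27-13 42-5 33 2 13 9 29 0 37-5 42 0 26 3 5 271-1 4-45 8-31 4-9 8-8 8-3-6-6-7-27 0-28 6-32 1-46 5-11 0-22-15-48-4-26 1-16 3-6 9-8-4-1-15 6-13 0-14-4z"/><path data-sink="436 174" data-exterior="0" d="M308 36l0 25-11 53 1 39-6 22 18 18 14 27 3 17-2 44 2-7 13-10 31-7 36-13 35-10 78-7 30 1 21 6 13 0 34-12 0-117-16-5-25-30-23-8-37 0-44 10-25 0-21-8-23-18-7 0-33 12-17 1-28-11-9-6z"/><path data-sink="200 528" data-exterior="0" d="M229 437l-44 1-31 6-35 22-45 19-28 17 3 2 9 0 7 4 21 13 19 19 13 18 28 44 159 0-1-31 5-42 0-37-9-29 0-6-4-5-4-2z"/><path data-sink="98 27" data-exterior="1" d="M151 26l-108 0-1 68 4 1 25-9 27-6 18-6 24-12 13-11z"/><path data-sink="617 594" data-exterior="1" d="M617 504l-15 4-8 8-4 9-8 31-4 46 40-1z"/><path data-sink="617 27" data-exterior="1" d="M617 26l-39 1 1 31 6 23 17 19 9 4 7-1z"/>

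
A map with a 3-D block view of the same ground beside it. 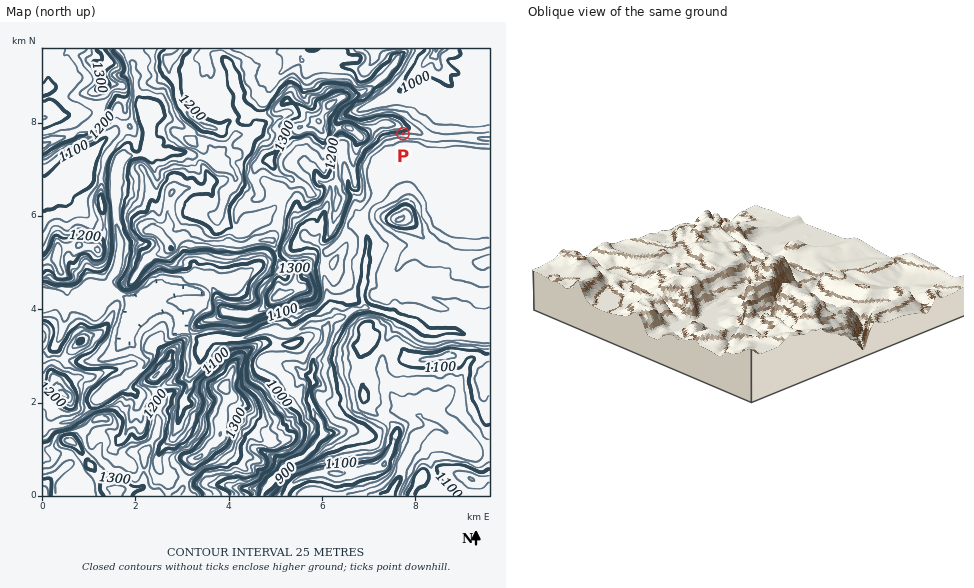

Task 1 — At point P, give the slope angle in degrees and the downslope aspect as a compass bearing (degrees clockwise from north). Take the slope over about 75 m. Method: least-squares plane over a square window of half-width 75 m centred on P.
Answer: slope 23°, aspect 174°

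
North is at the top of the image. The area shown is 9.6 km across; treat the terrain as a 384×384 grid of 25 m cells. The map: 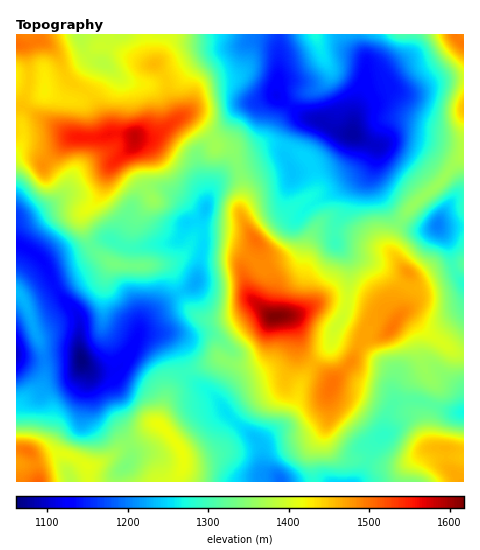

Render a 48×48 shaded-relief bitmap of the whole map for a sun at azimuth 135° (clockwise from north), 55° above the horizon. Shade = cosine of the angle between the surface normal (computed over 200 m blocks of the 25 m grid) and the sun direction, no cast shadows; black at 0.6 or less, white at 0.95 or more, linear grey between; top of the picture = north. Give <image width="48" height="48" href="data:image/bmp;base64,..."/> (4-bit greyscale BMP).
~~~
<image width="48" height="48" href="data:image/bmp;base64,Qk32BAAAAAAAAHYAAAAoAAAAMAAAADAAAAABAAQAAAAAAIAEAAATCwAAEwsAABAAAAAAAAAAAAAAABEREQAiIiIAMzMzAERERABVVVUAZmZmAHd3dwCIiIgAmZmZAKqqqgC7u7sAzMzMAN3d3QDu7u4A////AIiby5m8qHeImrzMzMurqZrMzLmIm7qYiJmry5msuod4ibzMzMu6qZvMzLqHeKqZmZqquod5u5iIiau7vMypiJvNy6qHVYmZmYiZl1RWiqmZmaqqq7uod4rN3LqXQkeZmDRXdkM0aJmZmZmZmqqYZnit7suoYiRmZRJFeHVEVniaqZmZmrupdnid/uy6hTNFQ0RWeZdDREV5mZmZmau7qHib7+3KmGZndndniYdSIiNXmqqqmZmruoiazu7LmYiau5mImHZTIRNXmqqqmIiau5iavO7bqZmrzHmZmYdVQgNnmqqqmIeIqpeKvM7bqqqrzFeauphmZAJomqqqmYd4mpd5rM3cqqqruzWKzJh3hhBHiZqqqYiImqh3m83cqZmquzV6zLiJmEAUZ4iZmYiJmrqGac3cupqqu0aKzbmKunMjRmVomHeaqruXVq3u27qqqlabzciau5dURWVXiHeru8y5ZYve7cuqqlerzbeLu6h3ZmZnh3eszN3adXmr7tuqmXiqvLd7y7mIh3h3Znec3e7shWiYvdy6mYmqq6d7zLqYh4h1RXZ5vN7+t1iYm83LqqqqqqeL3cupd3dkE2d2eJvuyGeJibzcurqqqpib3dy6mHZTAFd2VWesyWaJmZvMuqqqmIib3dzLqpdTAFd3d2Z5qWZ4maq8u5mph3ibzd3cvLlTAmiJmYiImGVniaqru4mZdniavMzMzMpiFImZqpmYiGZmeJmrq4mYdniZmZmqq7piFYmqqZmYd3Z3eIeJmJmYdniYiIiJmaphFIqqmIiYd3d3iHdndpqZh4qpmaqqmZpxFHmoZmiqh2ZmeIhmZpmZiKzLqqvLuplyFHmHZVeql3ZmebqXZoiIia3tuqvMy5liJIiImGaal2Zni97Jd4dneJve26rN3LphFYmqqoZ5l2VVad/7h3d4d3nO7Kms3cuCBIq7mal3h2VERq7+p3iaqHid7rmrzMylE3q7qImZh3VURGrv2necyoic79urvMy4RHm7qIiamYdTNFed7Xed3JeL7+3N3My6d4qruYiaqphjI1ZpzYec3ahp3/7u7cy7maqrqpmaqZl0IjVnm3eKzcqHnO7v/surqqqqqZmZiIh1IjRmeYd4rNypib3e/9uaqrqqqZiId3iHQ0VmZ5h3ibuqqJu9//26mqmamHZniIiZZEVmZ5h3Z3d4h3mq3//bmIh4h2Z5qpiahlVmd5iHZlVVZUaHnO/sl3d3iZmaqpiJh1VVVpmHZmZVVURmaL3tuIh3iru7qqiIh1RDM6mIiIiHd2ZmZovMzLqYibzdy6mIh2VCEZqpmZmZh4d4d3m83dy6iJrO7KmZiHZTEIqpmZmZiImZmYm8zN3bmIis7bqZmIh1MZqpmpiIiImqqpibur3cmIib3cqZmIiHZKu6qqmZiImaqqmaqqvMqIiavcqZiIiIdrzLu6qpiIiJqqqqqZq7qHibvMupmYd2d7u7u6mZh3iIm7u7upq7mHirvNy6q6hleKq7uqmZmHiIm8zLu6q7l3m7u8y6vLlliQ=="/>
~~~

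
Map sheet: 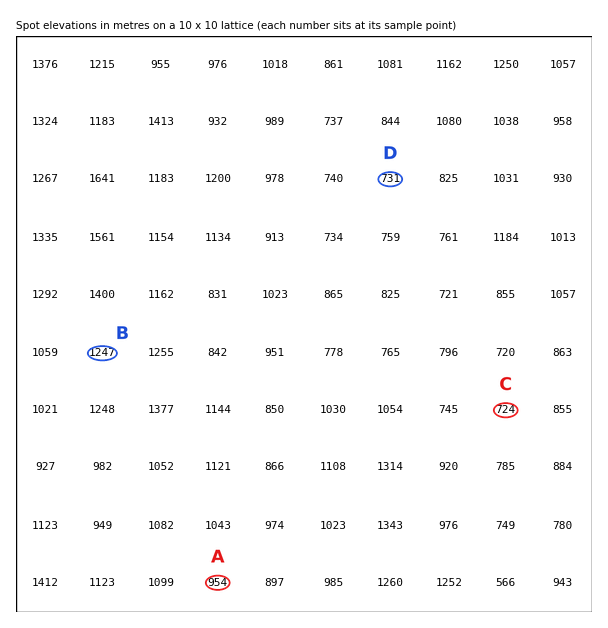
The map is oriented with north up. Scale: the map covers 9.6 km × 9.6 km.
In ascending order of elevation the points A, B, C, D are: C D A B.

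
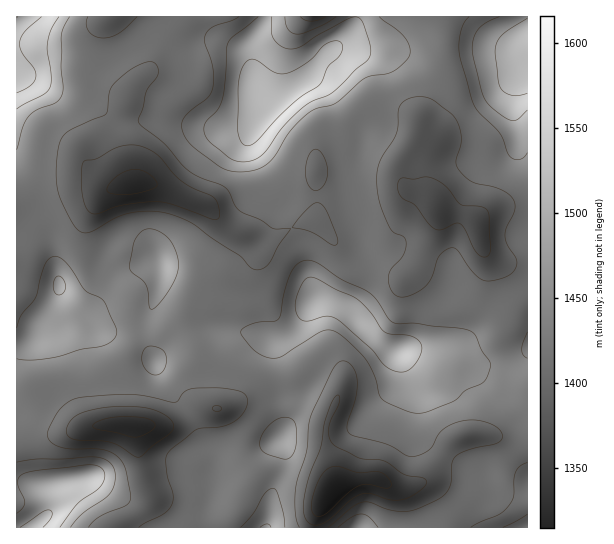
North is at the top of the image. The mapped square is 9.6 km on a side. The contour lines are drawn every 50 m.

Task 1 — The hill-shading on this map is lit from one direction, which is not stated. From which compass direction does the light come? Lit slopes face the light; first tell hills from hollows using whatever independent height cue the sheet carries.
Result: SE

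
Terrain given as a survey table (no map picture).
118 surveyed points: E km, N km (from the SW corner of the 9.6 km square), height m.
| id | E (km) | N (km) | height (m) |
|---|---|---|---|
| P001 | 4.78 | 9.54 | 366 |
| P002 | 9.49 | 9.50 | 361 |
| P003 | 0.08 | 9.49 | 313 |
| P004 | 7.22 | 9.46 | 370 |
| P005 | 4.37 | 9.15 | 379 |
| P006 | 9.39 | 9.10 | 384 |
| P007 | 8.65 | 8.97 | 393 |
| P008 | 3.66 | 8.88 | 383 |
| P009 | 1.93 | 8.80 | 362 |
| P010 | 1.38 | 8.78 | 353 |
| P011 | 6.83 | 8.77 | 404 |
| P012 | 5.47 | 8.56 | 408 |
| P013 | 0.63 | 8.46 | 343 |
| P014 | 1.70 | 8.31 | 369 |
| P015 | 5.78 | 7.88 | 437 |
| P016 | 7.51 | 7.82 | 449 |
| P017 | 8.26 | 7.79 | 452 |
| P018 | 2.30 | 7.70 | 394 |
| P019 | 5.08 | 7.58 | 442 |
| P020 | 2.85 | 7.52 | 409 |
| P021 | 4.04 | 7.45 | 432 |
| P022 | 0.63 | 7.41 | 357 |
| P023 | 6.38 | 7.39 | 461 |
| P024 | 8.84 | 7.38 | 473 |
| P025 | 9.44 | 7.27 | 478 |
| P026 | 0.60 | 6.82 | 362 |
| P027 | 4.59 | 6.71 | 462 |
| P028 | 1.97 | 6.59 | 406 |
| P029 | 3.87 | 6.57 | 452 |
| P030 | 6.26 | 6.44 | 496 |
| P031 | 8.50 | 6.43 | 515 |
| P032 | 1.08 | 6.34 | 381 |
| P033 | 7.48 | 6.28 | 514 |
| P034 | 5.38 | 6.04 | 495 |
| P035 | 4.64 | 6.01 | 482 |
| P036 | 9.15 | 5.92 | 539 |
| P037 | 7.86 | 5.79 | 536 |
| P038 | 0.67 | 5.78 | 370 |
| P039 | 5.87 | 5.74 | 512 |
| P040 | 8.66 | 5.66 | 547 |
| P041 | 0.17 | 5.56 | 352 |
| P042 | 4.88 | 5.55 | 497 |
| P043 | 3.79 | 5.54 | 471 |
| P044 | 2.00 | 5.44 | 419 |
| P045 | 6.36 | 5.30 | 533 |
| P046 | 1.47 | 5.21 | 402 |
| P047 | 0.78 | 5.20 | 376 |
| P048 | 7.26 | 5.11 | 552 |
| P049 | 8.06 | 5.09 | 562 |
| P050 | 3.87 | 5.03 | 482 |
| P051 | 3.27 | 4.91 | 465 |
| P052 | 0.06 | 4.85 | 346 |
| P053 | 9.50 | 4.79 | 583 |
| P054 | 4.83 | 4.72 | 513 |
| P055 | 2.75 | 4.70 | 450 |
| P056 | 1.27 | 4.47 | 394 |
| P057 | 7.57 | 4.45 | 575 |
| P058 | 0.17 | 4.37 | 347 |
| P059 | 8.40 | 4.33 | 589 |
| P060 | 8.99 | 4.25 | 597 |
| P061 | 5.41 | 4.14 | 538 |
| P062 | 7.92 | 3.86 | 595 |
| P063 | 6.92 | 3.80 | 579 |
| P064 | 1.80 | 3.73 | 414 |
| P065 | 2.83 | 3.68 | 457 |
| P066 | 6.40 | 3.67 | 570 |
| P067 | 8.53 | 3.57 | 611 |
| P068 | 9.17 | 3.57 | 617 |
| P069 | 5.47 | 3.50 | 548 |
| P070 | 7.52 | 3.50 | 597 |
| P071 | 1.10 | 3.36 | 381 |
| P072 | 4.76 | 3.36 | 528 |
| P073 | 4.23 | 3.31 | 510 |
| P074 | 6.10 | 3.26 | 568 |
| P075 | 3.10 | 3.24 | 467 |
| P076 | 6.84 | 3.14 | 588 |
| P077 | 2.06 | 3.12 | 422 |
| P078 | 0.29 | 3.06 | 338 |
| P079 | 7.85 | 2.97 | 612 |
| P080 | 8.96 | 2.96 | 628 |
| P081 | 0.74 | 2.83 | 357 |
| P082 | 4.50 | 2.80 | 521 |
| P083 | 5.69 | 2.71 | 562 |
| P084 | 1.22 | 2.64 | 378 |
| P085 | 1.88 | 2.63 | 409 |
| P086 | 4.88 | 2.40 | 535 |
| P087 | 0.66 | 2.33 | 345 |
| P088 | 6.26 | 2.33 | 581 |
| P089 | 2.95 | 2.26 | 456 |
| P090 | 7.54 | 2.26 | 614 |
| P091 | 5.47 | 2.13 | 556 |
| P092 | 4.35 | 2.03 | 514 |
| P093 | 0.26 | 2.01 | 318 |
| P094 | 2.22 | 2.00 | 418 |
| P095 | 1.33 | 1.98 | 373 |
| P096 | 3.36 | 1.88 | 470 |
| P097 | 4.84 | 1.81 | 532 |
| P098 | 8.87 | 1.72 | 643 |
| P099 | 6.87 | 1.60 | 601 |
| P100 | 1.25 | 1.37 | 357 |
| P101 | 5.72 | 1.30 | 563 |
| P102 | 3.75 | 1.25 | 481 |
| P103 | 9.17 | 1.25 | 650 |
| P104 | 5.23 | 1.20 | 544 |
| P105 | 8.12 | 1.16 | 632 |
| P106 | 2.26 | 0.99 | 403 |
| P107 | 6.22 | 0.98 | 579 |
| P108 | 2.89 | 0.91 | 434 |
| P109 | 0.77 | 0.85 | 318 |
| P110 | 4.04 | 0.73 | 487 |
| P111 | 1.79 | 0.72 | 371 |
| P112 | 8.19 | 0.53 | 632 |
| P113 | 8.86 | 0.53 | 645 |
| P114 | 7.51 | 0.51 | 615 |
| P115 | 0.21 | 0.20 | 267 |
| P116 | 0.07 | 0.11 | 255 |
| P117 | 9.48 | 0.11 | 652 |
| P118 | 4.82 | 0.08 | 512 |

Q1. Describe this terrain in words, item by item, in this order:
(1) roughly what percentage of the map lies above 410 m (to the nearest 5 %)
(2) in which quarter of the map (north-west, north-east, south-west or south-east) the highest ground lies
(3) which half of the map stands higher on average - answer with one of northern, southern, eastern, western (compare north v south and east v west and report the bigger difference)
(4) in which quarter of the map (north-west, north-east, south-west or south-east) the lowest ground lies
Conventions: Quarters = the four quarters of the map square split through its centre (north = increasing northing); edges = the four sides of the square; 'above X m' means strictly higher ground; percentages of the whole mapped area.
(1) Roughly 70 % of the ground is higher than 410 m.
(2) Look to the south-east quarter for the highest ground.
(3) The eastern half stands higher on average than the western half.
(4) The lowest point lies in the south-west quarter of the map.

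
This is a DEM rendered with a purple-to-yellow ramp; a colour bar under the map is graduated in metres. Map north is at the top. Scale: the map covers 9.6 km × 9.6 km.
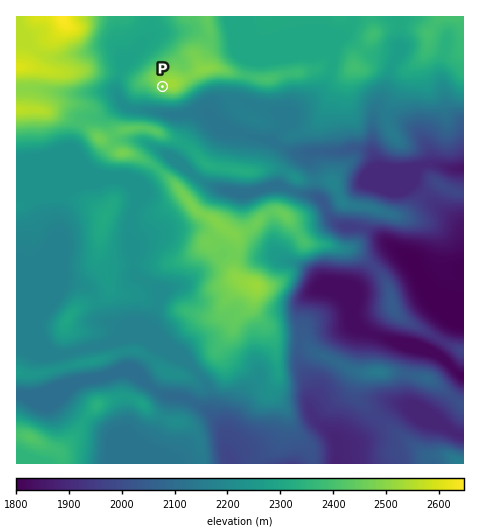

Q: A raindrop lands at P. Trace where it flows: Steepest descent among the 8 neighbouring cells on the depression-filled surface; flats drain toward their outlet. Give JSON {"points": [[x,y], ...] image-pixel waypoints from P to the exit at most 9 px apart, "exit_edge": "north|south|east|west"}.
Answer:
{"points": [[162, 87], [157, 96], [157, 105], [160, 112], [169, 115], [179, 115], [188, 113], [197, 112], [207, 115], [216, 124], [225, 133], [235, 133], [244, 133], [253, 137], [263, 139], [272, 144], [281, 147], [291, 151], [300, 152], [309, 152], [319, 152], [328, 152], [337, 152], [347, 150], [356, 148], [365, 150], [375, 157], [376, 166], [385, 166], [395, 166], [404, 166], [413, 165], [423, 165], [432, 165], [441, 166], [451, 168], [460, 168], [463, 168]], "exit_edge": "east"}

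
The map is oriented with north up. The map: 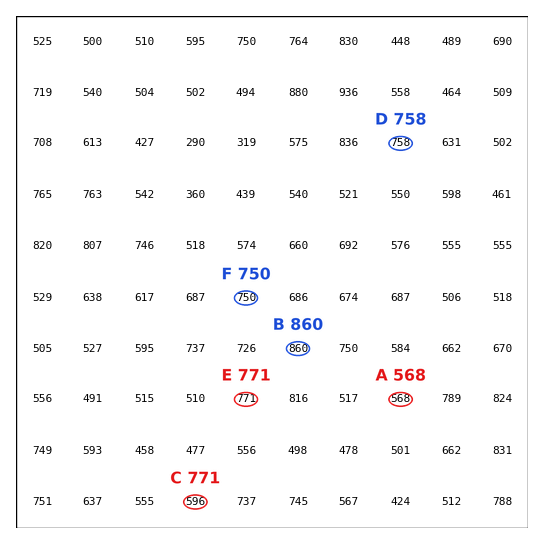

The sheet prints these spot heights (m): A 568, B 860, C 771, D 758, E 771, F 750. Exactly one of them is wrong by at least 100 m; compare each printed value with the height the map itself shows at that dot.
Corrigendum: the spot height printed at C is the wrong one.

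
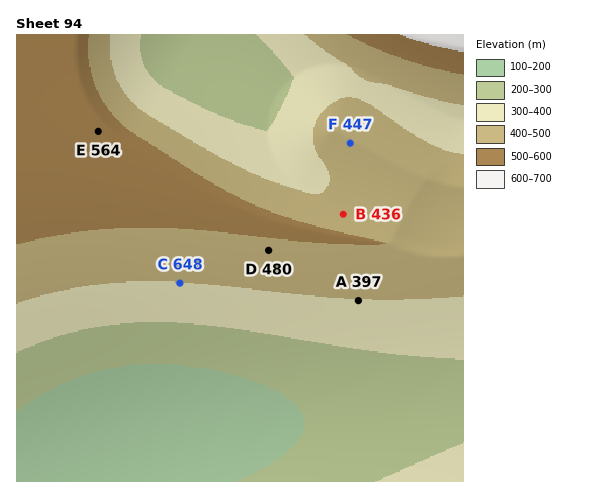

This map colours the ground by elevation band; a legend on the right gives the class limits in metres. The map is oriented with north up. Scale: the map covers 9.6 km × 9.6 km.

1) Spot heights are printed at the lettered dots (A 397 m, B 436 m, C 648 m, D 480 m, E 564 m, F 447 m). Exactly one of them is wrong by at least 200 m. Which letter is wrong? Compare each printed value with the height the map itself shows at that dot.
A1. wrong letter C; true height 398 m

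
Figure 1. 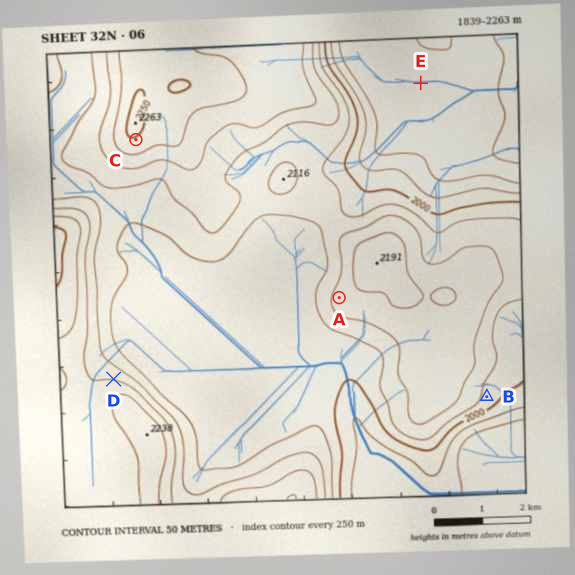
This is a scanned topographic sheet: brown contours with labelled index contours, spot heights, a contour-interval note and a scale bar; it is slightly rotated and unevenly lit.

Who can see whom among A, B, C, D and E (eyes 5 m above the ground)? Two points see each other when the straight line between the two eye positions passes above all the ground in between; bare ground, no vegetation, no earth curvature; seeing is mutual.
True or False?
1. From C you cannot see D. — False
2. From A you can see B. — False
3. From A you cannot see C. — False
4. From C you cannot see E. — True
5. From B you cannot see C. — True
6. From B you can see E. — False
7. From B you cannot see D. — True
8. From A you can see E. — False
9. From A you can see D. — True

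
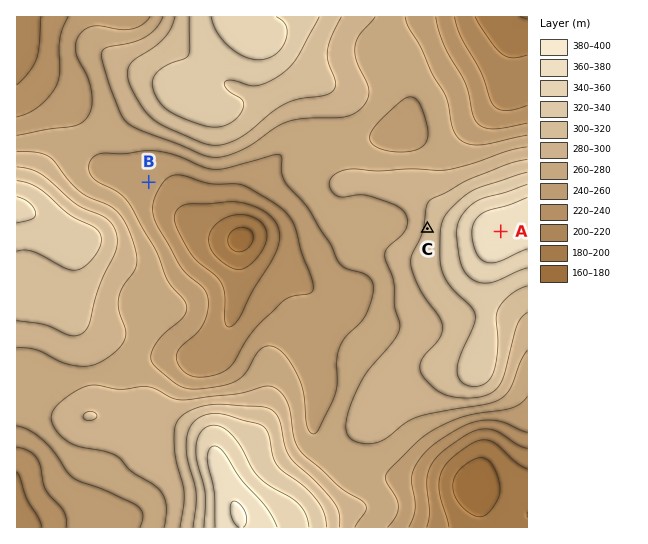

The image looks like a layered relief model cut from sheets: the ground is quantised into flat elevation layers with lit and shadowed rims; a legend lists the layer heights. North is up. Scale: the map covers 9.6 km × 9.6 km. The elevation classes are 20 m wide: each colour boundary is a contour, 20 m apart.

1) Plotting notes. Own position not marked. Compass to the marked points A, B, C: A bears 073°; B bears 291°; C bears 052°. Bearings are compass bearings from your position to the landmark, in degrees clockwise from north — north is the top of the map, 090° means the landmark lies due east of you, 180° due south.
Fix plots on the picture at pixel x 376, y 269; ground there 270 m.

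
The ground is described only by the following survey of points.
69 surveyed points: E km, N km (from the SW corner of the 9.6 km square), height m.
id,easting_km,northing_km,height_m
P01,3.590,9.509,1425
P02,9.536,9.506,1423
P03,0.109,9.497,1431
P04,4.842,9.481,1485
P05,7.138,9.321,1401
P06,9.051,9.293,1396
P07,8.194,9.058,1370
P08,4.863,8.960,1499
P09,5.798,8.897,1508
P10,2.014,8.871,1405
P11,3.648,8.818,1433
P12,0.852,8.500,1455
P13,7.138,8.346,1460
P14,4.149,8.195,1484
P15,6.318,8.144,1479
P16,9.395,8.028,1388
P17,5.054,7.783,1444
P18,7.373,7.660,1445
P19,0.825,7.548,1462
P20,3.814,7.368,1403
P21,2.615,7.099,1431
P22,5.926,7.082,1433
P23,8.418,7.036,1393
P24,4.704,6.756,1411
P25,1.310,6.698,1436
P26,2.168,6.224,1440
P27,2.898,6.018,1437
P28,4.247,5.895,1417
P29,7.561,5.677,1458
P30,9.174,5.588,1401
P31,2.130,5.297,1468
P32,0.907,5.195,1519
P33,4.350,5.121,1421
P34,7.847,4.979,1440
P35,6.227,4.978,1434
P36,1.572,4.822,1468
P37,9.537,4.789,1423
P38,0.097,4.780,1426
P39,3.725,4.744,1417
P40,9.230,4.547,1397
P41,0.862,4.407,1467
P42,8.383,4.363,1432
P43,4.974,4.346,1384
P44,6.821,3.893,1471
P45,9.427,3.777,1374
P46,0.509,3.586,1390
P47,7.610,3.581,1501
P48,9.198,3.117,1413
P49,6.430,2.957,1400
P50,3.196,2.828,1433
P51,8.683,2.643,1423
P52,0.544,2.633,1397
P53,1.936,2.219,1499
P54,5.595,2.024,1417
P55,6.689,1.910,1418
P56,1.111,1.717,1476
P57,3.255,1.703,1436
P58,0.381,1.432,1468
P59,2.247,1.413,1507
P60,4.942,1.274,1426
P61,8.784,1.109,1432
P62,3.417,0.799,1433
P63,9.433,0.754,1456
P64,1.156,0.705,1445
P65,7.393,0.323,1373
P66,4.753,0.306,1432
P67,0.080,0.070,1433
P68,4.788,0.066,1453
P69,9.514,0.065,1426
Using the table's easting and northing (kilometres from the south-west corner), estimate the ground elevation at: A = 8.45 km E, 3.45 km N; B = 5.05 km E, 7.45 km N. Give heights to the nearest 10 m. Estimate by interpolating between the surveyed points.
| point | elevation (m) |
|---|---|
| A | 1430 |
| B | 1430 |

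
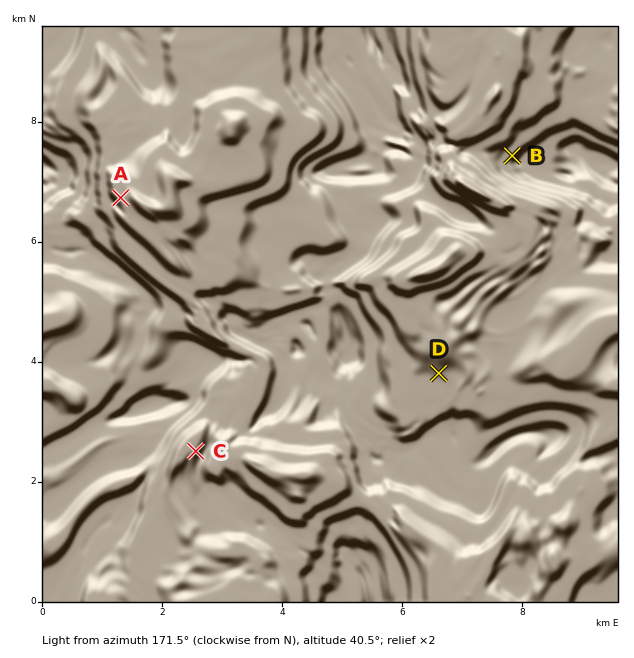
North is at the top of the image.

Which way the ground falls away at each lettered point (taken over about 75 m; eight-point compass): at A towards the NE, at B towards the NW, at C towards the NW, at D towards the N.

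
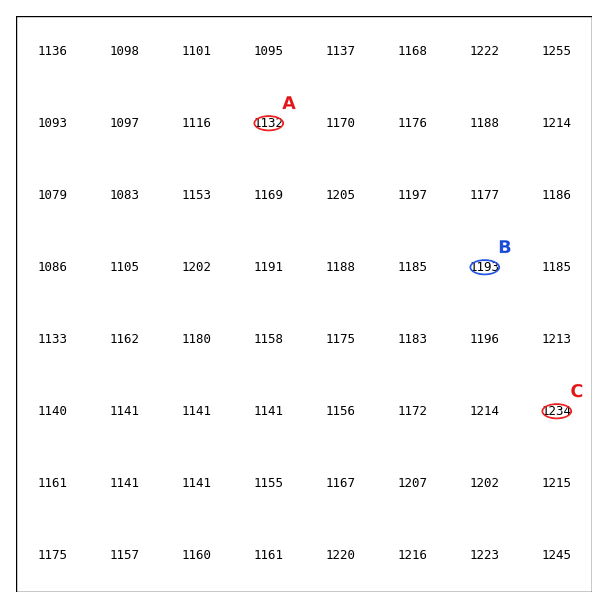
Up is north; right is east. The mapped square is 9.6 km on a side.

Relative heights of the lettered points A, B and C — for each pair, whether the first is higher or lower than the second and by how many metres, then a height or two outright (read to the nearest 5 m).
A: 105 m lower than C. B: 65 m higher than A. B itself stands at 1195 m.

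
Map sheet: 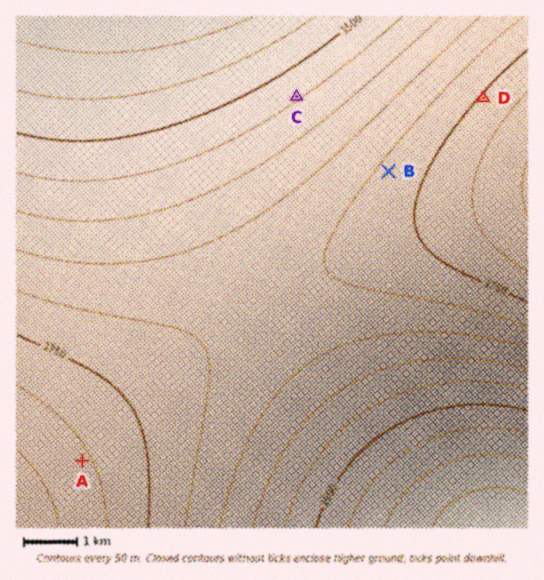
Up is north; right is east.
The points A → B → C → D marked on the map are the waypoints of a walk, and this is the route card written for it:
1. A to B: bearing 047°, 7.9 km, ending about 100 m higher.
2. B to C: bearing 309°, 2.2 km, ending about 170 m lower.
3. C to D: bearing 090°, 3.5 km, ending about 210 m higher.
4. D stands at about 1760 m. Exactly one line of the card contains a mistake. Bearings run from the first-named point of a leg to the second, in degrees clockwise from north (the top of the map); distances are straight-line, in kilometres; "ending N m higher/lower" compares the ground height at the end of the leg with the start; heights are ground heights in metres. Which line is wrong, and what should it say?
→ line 1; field sense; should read lower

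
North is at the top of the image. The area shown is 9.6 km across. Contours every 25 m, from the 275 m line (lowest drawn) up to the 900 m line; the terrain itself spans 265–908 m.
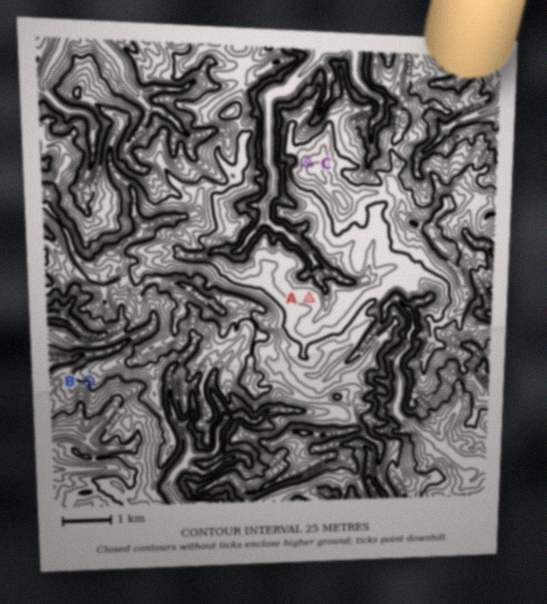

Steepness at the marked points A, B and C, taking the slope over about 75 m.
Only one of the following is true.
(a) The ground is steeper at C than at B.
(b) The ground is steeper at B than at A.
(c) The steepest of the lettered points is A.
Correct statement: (b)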